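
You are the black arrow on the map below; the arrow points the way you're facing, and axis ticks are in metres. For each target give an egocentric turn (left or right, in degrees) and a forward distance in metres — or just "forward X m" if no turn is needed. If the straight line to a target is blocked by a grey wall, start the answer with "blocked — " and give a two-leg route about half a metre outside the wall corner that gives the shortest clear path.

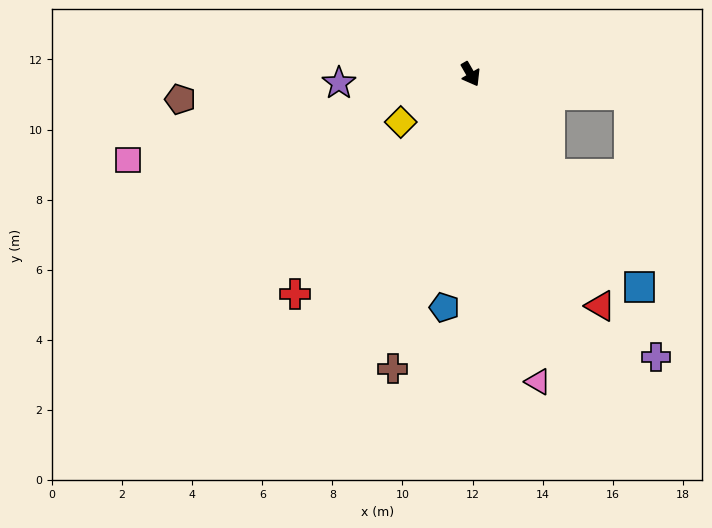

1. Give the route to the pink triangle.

turn right 18°, forward 9.0 m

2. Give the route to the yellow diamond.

turn right 86°, forward 2.4 m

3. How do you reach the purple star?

turn right 116°, forward 3.8 m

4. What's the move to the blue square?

turn left 8°, forward 7.7 m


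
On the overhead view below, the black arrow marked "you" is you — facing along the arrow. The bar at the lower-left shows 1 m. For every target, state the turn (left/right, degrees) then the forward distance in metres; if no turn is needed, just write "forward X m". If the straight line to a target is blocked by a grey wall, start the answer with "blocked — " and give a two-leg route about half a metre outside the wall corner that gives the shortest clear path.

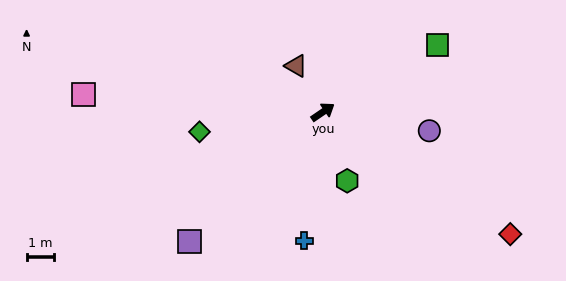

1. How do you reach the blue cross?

turn right 133°, forward 4.8 m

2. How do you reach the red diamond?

turn right 67°, forward 8.2 m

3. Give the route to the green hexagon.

turn right 105°, forward 2.7 m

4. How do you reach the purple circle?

turn right 44°, forward 4.0 m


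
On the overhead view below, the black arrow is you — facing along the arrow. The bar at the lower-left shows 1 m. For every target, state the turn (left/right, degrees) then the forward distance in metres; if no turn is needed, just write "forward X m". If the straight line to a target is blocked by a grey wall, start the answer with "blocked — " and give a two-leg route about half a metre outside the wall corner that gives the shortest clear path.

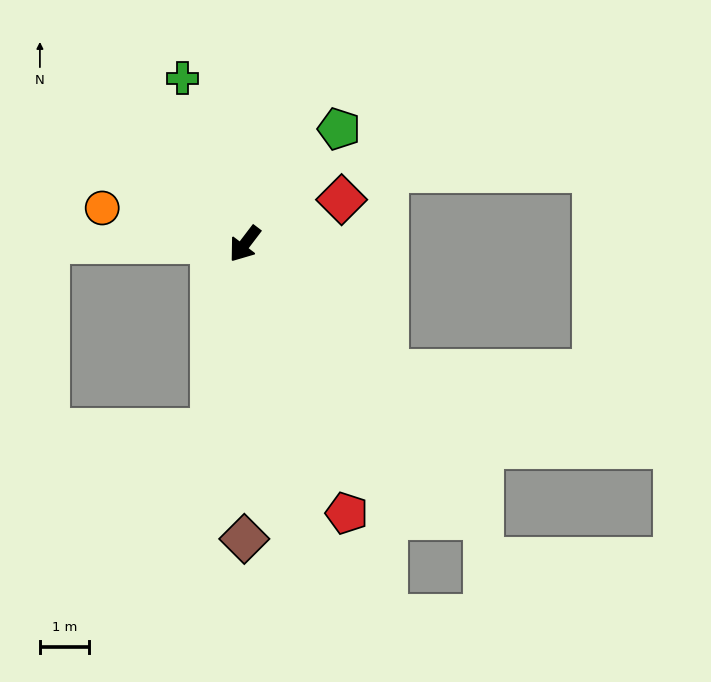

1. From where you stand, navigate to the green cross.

turn right 122°, forward 3.6 m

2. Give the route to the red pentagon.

turn left 58°, forward 5.9 m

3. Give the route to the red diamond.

turn left 152°, forward 2.2 m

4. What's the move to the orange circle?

turn right 67°, forward 3.0 m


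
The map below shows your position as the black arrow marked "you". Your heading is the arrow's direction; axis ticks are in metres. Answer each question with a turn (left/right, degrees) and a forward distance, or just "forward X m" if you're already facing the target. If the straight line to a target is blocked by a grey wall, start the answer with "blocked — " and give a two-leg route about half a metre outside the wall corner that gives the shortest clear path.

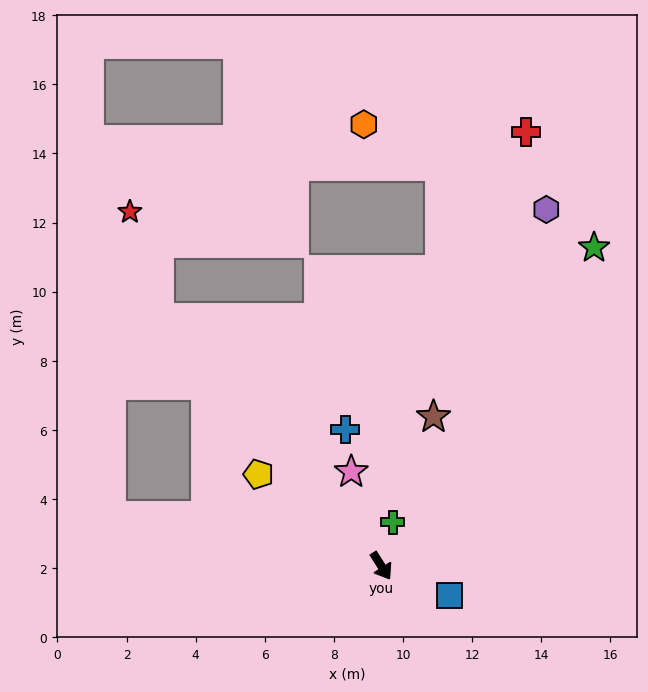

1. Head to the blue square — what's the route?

turn left 34°, forward 2.2 m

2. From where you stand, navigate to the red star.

blocked — turn right 171°, forward 9.6 m, then turn right 26°, forward 3.2 m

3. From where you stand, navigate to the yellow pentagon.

turn right 159°, forward 4.4 m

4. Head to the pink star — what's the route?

turn left 165°, forward 2.9 m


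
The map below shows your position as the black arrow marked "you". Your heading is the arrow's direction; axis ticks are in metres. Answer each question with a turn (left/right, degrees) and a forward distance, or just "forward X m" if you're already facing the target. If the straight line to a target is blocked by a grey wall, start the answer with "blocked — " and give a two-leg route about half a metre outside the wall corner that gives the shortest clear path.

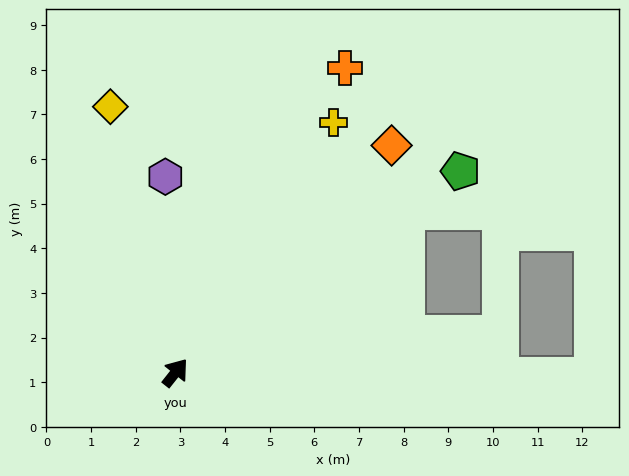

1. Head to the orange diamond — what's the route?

turn right 5°, forward 7.0 m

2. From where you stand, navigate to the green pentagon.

turn right 16°, forward 7.8 m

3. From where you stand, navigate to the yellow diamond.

turn left 52°, forward 6.1 m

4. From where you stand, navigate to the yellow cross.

turn left 6°, forward 6.6 m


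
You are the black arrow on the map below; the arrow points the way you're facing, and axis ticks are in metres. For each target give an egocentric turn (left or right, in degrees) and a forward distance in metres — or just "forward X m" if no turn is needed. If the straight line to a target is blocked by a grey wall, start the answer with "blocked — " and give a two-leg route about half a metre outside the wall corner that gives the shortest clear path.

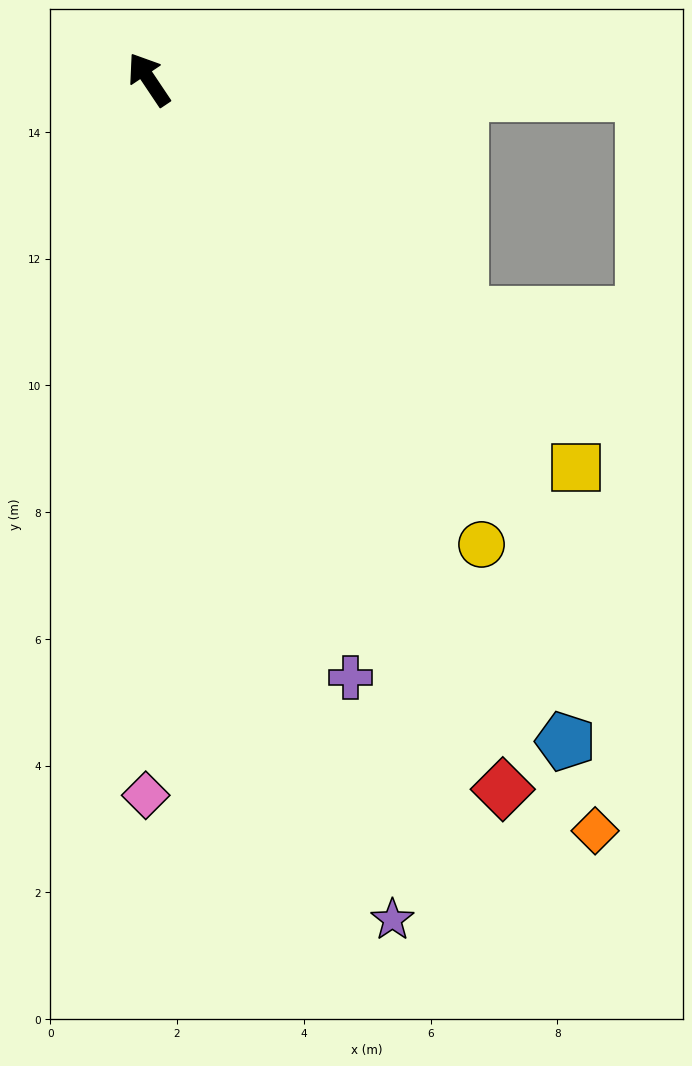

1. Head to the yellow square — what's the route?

turn right 166°, forward 9.1 m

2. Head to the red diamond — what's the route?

turn left 173°, forward 12.5 m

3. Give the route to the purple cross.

turn left 165°, forward 10.0 m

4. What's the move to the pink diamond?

turn left 146°, forward 11.3 m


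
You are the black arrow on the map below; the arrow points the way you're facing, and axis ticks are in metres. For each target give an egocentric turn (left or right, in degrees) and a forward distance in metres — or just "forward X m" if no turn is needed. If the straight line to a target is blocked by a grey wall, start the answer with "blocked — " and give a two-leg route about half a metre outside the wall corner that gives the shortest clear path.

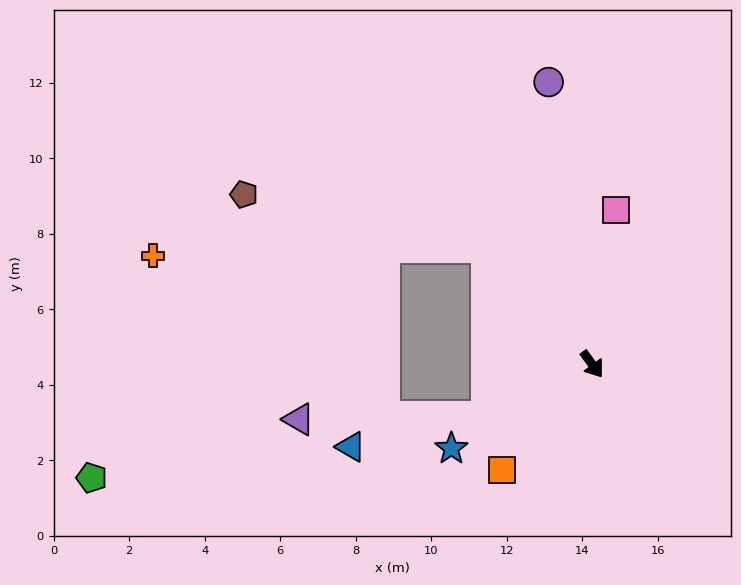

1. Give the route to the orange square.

turn right 77°, forward 3.7 m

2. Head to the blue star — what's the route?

turn right 95°, forward 4.3 m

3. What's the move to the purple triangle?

blocked — turn right 100°, forward 3.1 m, then turn right 25°, forward 5.0 m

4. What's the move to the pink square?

turn left 135°, forward 4.1 m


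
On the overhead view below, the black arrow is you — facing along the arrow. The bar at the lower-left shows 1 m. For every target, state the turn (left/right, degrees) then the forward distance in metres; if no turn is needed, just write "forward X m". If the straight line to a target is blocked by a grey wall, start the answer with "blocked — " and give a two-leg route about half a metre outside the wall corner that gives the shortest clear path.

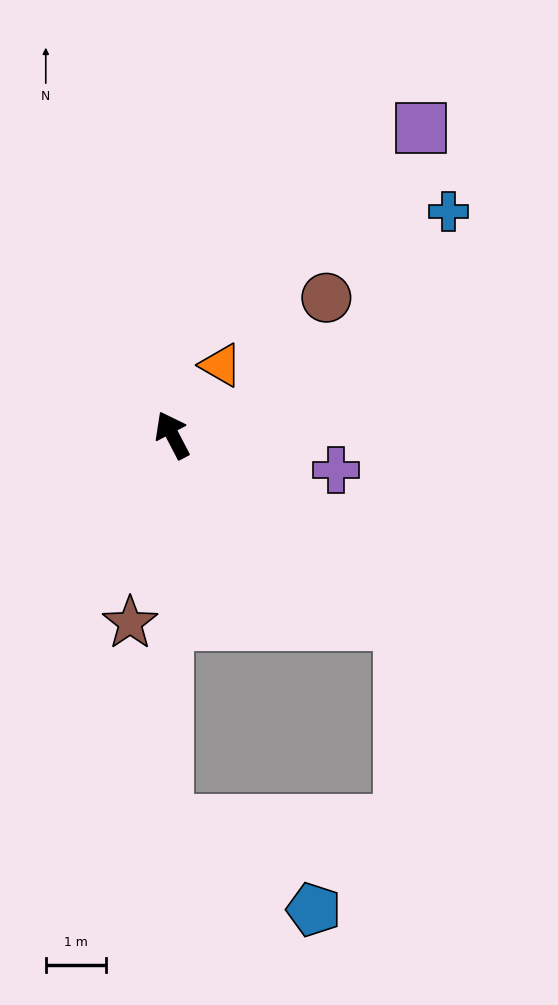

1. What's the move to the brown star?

turn left 140°, forward 3.2 m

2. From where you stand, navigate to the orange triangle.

turn right 62°, forward 1.4 m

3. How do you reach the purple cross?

turn right 130°, forward 2.8 m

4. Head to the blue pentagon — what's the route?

blocked — turn left 152°, forward 6.4 m, then turn left 59°, forward 2.9 m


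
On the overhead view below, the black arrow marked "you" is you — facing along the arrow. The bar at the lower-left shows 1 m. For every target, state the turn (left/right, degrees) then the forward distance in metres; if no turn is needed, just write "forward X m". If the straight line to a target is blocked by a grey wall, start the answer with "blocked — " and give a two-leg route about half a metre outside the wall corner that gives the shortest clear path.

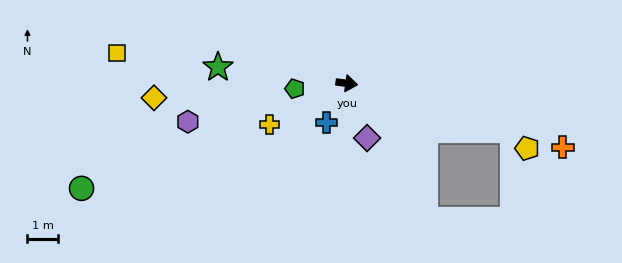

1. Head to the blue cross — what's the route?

turn right 110°, forward 1.4 m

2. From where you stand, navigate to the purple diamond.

turn right 62°, forward 1.9 m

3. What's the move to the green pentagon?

turn right 166°, forward 1.7 m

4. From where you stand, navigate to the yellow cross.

turn right 144°, forward 2.9 m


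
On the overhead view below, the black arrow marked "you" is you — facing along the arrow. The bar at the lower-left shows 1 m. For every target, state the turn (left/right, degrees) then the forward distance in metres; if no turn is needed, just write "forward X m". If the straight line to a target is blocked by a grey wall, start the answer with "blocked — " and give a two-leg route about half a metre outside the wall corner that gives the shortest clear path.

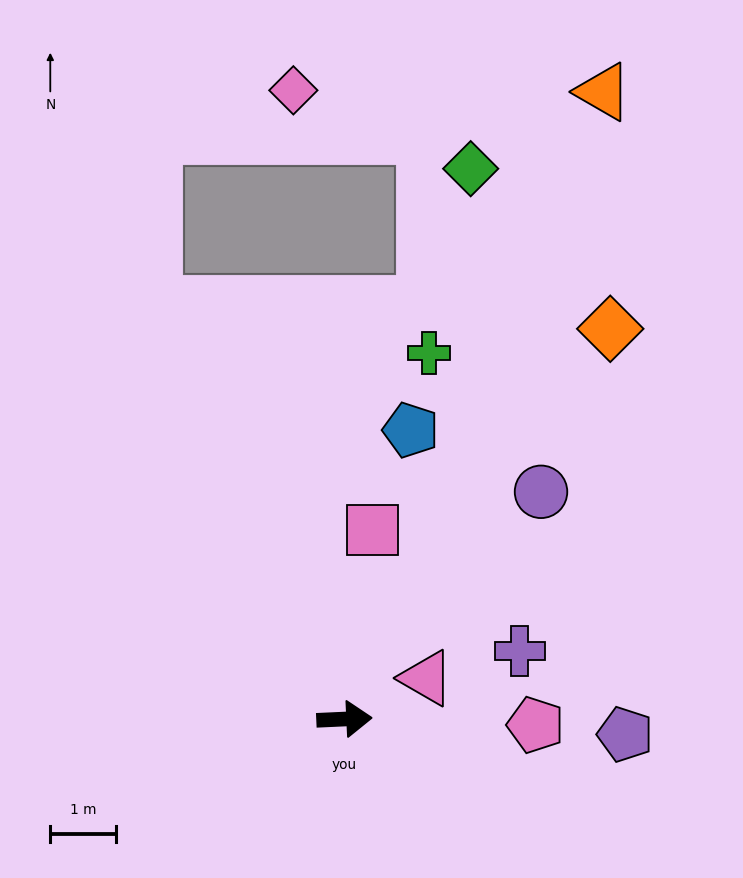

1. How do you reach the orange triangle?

turn left 65°, forward 10.4 m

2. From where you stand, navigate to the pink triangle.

turn left 24°, forward 1.4 m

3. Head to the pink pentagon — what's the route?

turn right 4°, forward 2.9 m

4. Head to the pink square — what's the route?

turn left 79°, forward 2.9 m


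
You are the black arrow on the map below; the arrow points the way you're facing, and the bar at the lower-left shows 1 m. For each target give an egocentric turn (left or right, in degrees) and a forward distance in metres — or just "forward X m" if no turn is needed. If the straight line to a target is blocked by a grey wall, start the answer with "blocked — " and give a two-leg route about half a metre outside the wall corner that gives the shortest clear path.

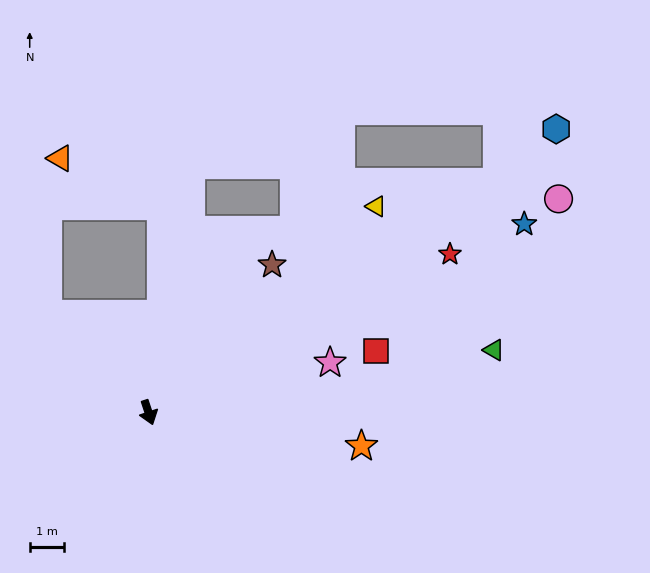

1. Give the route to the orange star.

turn left 63°, forward 6.3 m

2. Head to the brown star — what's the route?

turn left 122°, forward 5.6 m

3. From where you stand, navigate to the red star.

turn left 99°, forward 9.9 m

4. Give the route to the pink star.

turn left 87°, forward 5.5 m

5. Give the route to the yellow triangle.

turn left 114°, forward 8.9 m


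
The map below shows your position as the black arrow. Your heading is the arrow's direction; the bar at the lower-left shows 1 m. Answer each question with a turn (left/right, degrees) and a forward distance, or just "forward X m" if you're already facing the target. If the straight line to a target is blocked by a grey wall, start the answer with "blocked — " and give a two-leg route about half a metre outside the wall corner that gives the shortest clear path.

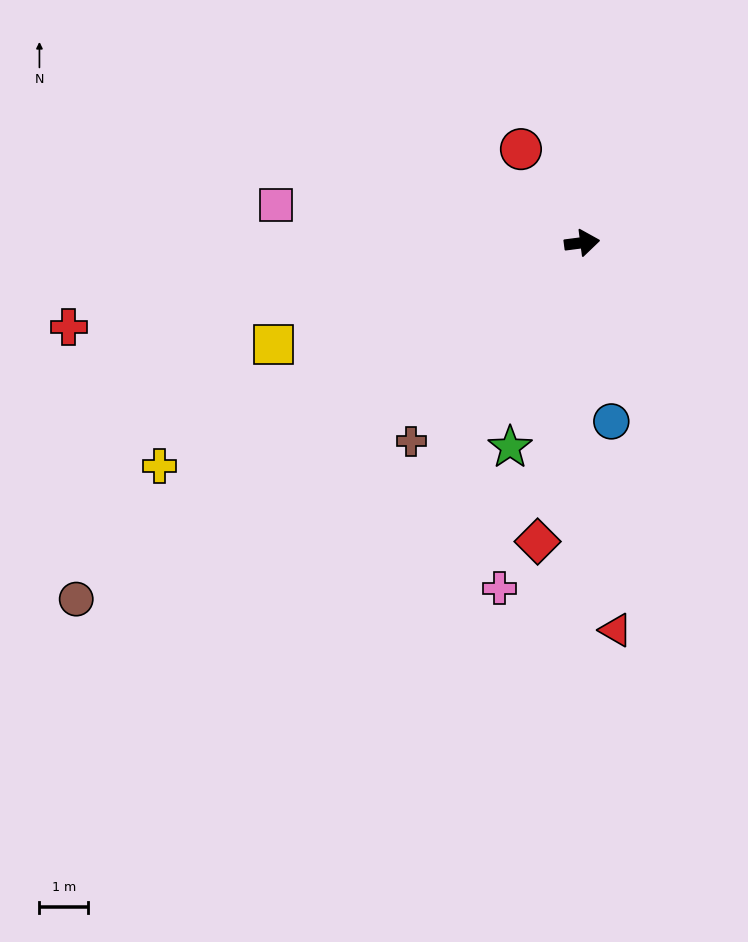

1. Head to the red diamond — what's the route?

turn right 106°, forward 6.2 m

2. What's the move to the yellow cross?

turn right 160°, forward 9.8 m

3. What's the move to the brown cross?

turn right 138°, forward 5.4 m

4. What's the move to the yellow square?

turn right 169°, forward 6.6 m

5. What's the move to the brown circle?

turn right 152°, forward 12.7 m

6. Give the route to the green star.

turn right 117°, forward 4.4 m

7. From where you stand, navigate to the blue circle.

turn right 88°, forward 3.7 m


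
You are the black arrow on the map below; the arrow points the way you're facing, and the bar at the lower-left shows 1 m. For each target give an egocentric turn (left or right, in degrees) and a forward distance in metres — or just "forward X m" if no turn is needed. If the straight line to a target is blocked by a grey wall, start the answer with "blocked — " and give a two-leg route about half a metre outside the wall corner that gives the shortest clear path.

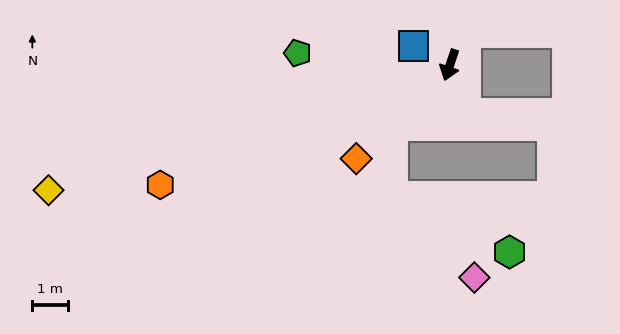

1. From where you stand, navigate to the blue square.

turn right 99°, forward 1.1 m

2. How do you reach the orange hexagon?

turn right 49°, forward 8.7 m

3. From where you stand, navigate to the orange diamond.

turn right 27°, forward 3.7 m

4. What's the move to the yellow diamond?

turn right 54°, forward 11.7 m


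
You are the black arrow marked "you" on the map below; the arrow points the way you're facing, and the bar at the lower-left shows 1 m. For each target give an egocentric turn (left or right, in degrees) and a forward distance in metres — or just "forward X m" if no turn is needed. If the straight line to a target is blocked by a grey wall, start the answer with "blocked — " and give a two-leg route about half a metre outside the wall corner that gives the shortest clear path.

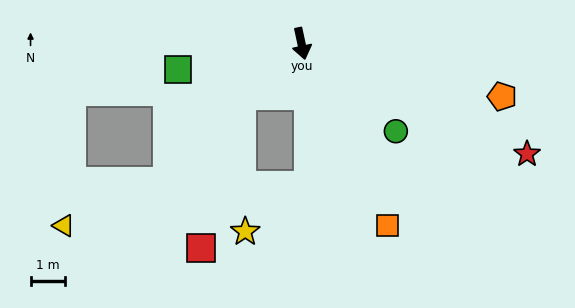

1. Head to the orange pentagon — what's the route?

turn left 63°, forward 6.0 m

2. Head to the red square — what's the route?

blocked — turn right 62°, forward 2.3 m, then turn left 35°, forward 4.6 m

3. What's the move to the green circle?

turn left 35°, forward 3.7 m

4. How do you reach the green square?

turn right 90°, forward 3.6 m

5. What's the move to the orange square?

turn left 13°, forward 5.8 m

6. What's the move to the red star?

turn left 52°, forward 7.2 m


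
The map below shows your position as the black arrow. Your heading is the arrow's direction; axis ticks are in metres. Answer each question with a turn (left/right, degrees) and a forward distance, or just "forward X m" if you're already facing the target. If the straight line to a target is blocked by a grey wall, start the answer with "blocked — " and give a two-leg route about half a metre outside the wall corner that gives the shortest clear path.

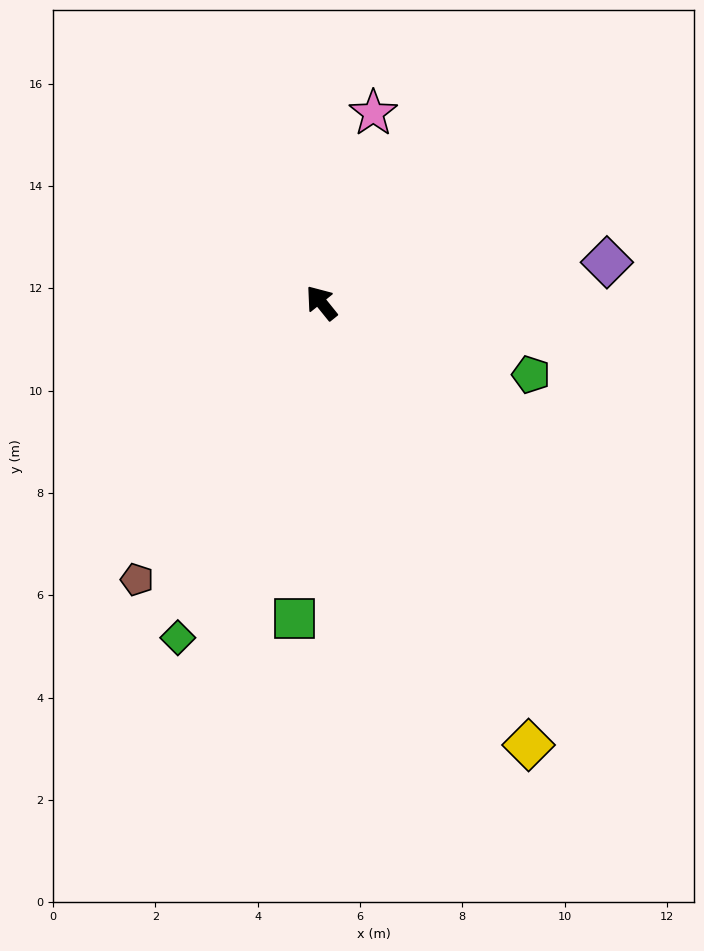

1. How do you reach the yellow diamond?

turn left 166°, forward 9.5 m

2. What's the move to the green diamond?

turn left 118°, forward 7.1 m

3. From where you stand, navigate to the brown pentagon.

turn left 107°, forward 6.5 m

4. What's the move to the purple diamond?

turn right 121°, forward 5.6 m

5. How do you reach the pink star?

turn right 54°, forward 3.8 m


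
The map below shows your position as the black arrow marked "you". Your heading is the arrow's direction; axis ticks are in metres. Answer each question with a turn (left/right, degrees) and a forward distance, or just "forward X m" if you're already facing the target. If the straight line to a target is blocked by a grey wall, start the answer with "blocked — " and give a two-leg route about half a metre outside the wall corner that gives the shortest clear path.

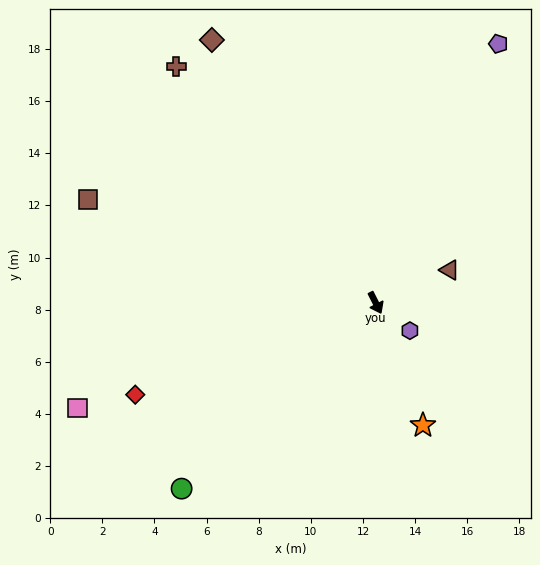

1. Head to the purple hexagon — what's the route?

turn left 24°, forward 1.7 m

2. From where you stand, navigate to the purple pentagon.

turn left 128°, forward 11.0 m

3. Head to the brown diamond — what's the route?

turn right 175°, forward 11.9 m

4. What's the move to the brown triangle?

turn left 87°, forward 3.1 m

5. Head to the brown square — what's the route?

turn right 137°, forward 11.7 m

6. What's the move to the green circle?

turn right 73°, forward 10.3 m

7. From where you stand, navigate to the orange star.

turn right 6°, forward 5.0 m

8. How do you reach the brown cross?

turn right 167°, forward 11.9 m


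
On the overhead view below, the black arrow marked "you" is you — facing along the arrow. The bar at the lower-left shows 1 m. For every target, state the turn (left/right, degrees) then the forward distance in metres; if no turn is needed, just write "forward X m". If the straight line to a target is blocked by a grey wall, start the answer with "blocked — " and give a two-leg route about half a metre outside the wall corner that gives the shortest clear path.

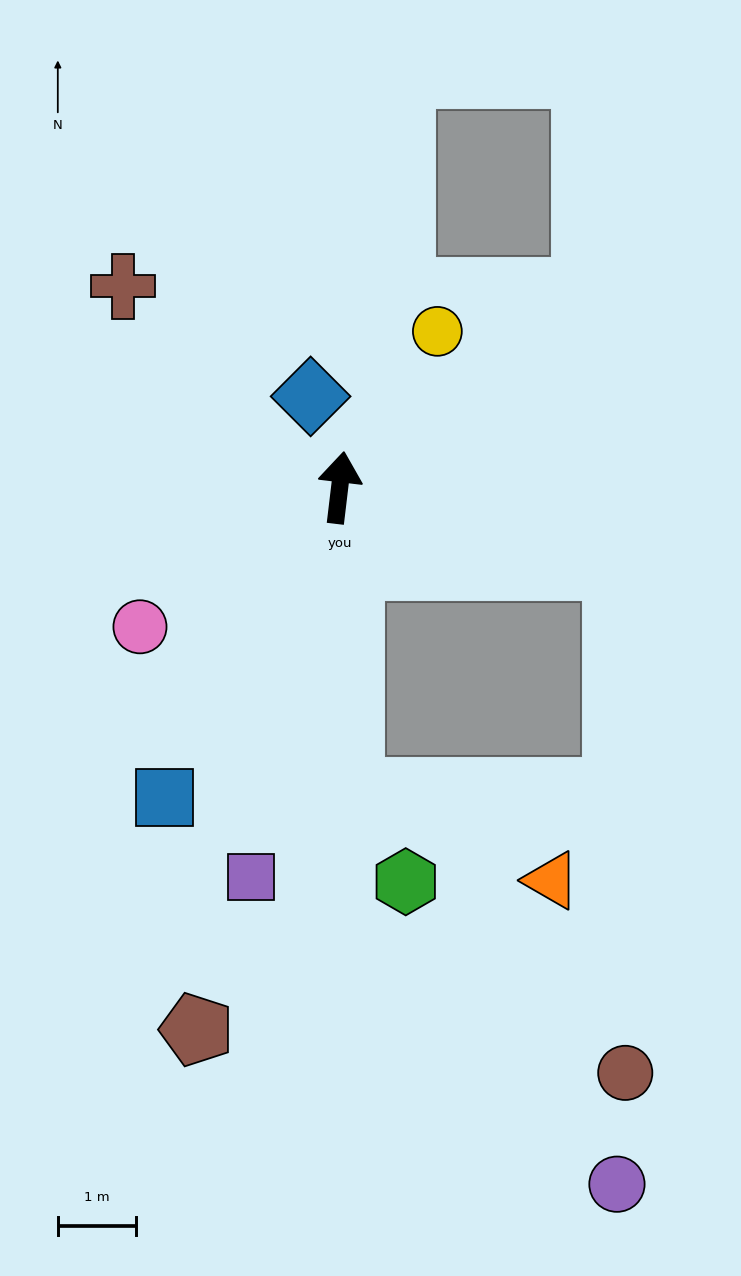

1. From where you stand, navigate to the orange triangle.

blocked — turn right 171°, forward 3.9 m, then turn left 64°, forward 2.8 m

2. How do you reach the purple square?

turn left 174°, forward 5.1 m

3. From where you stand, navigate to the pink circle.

turn left 132°, forward 3.1 m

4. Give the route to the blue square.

turn left 157°, forward 4.5 m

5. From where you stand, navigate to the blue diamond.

turn left 24°, forward 1.2 m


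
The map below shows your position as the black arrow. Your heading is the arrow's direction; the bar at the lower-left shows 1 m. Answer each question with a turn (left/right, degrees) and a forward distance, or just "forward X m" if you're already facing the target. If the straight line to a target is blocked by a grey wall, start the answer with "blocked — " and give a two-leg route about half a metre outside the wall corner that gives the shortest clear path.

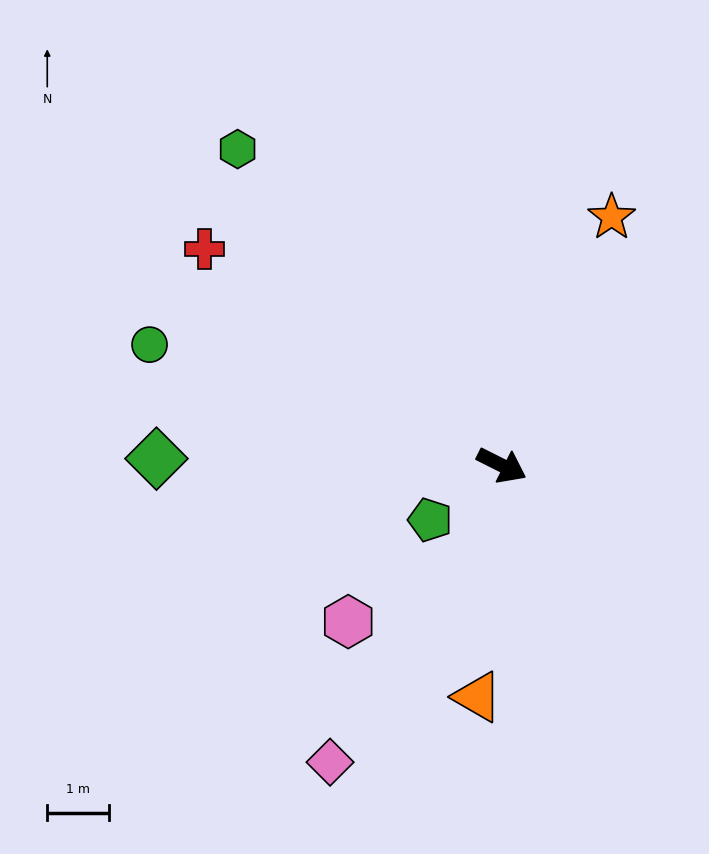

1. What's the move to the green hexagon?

turn left 157°, forward 6.6 m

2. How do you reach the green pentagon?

turn right 116°, forward 1.5 m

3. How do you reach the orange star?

turn left 93°, forward 4.4 m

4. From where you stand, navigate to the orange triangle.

turn right 69°, forward 3.7 m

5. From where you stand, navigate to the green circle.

turn right 172°, forward 6.0 m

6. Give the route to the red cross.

turn left 171°, forward 5.9 m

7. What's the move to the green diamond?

turn right 154°, forward 5.6 m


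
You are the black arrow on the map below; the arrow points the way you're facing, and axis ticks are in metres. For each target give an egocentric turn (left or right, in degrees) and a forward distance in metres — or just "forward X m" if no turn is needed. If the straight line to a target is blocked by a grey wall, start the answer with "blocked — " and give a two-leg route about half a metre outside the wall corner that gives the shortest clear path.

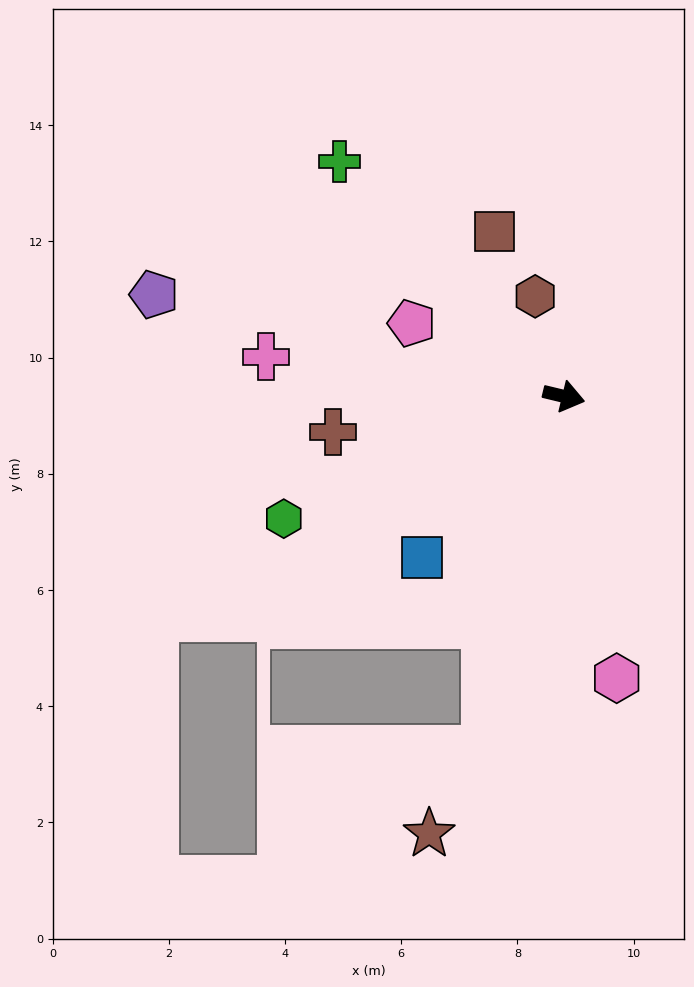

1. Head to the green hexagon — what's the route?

turn right 143°, forward 5.3 m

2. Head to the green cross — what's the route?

turn left 147°, forward 5.6 m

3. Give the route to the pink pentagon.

turn left 168°, forward 2.9 m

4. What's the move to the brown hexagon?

turn left 120°, forward 1.8 m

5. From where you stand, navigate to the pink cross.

turn right 174°, forward 5.2 m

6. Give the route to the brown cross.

turn right 158°, forward 4.0 m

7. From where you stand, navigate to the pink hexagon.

turn right 66°, forward 4.9 m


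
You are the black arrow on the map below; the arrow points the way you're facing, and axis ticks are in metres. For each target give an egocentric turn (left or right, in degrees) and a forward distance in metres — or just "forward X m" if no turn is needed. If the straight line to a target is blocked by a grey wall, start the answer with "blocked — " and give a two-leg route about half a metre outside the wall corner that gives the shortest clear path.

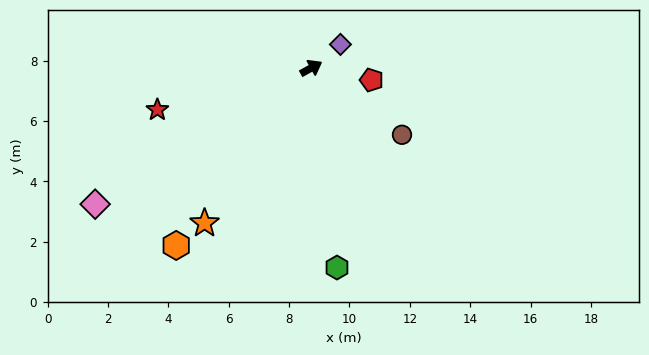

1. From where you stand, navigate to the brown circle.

turn right 65°, forward 3.7 m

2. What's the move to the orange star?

turn right 154°, forward 6.2 m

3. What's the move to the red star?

turn left 166°, forward 5.3 m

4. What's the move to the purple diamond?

turn left 10°, forward 1.2 m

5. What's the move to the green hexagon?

turn right 112°, forward 6.7 m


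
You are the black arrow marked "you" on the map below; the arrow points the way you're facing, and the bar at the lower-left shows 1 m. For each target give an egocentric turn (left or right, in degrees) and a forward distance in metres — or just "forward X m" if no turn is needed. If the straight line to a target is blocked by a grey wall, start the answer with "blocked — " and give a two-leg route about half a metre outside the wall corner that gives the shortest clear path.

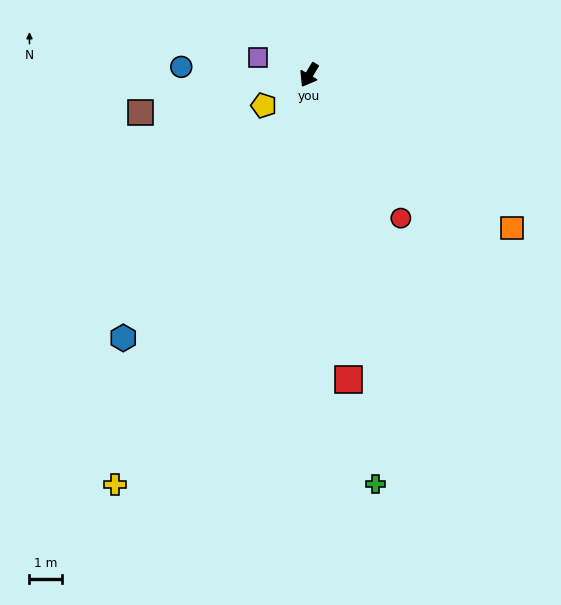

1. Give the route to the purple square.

turn right 78°, forward 1.6 m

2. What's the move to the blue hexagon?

turn right 4°, forward 9.7 m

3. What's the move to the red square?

turn left 38°, forward 9.3 m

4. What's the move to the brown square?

turn right 46°, forward 5.2 m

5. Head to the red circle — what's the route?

turn left 64°, forward 5.1 m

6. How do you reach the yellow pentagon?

turn right 25°, forward 1.7 m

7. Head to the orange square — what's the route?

turn left 84°, forward 7.7 m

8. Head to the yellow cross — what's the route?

turn left 6°, forward 13.7 m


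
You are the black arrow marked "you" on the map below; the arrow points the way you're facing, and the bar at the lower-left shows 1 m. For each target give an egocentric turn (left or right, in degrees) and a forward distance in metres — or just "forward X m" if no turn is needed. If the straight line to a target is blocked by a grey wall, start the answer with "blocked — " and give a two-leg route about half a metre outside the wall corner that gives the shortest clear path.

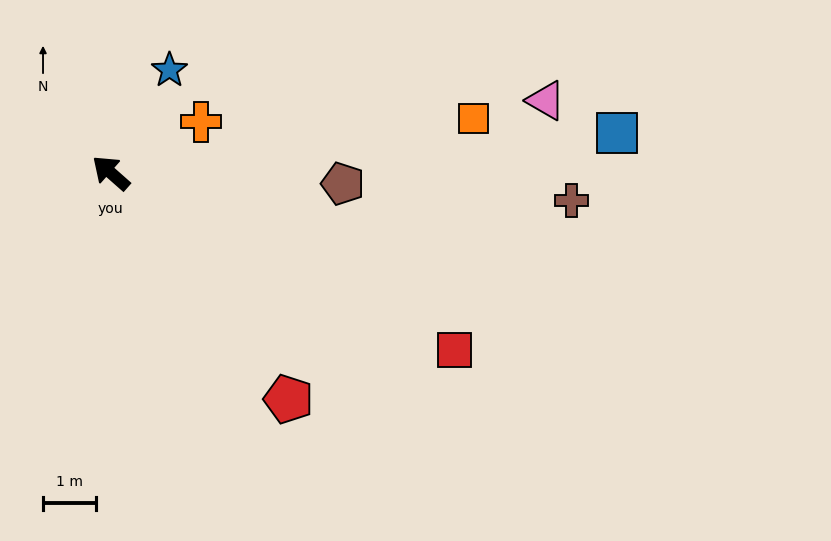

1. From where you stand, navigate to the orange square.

turn right 130°, forward 6.9 m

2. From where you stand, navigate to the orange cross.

turn right 109°, forward 2.0 m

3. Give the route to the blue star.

turn right 78°, forward 2.2 m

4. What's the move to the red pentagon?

turn left 170°, forward 5.4 m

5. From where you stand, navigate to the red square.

turn right 166°, forward 7.3 m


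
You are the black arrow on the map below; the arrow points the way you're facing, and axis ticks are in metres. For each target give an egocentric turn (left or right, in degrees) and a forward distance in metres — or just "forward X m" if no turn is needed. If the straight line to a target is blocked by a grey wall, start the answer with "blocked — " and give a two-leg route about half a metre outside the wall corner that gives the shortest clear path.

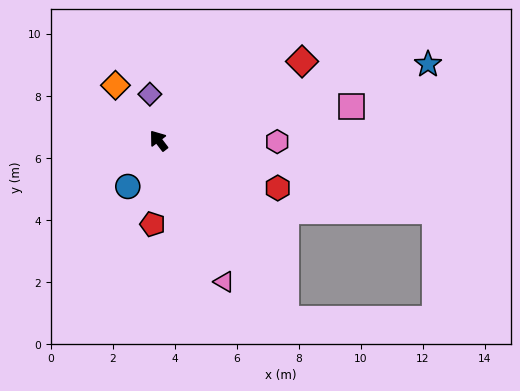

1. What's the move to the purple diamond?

turn right 27°, forward 1.5 m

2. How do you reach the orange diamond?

forward 2.3 m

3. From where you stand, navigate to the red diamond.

turn right 98°, forward 5.3 m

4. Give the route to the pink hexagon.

turn right 128°, forward 3.8 m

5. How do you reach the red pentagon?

turn left 139°, forward 2.7 m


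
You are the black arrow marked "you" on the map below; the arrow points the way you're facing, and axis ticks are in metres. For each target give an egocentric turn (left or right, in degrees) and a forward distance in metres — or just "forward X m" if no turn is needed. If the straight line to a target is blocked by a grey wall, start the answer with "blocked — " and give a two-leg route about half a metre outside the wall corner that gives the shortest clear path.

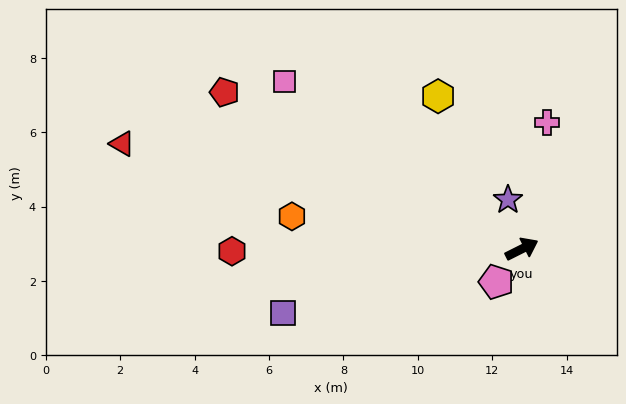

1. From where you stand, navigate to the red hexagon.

turn left 154°, forward 7.8 m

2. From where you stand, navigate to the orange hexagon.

turn left 145°, forward 6.2 m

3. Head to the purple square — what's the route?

turn left 168°, forward 6.6 m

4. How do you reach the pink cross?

turn left 52°, forward 3.5 m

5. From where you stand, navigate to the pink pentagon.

turn right 154°, forward 1.1 m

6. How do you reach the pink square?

turn left 118°, forward 7.8 m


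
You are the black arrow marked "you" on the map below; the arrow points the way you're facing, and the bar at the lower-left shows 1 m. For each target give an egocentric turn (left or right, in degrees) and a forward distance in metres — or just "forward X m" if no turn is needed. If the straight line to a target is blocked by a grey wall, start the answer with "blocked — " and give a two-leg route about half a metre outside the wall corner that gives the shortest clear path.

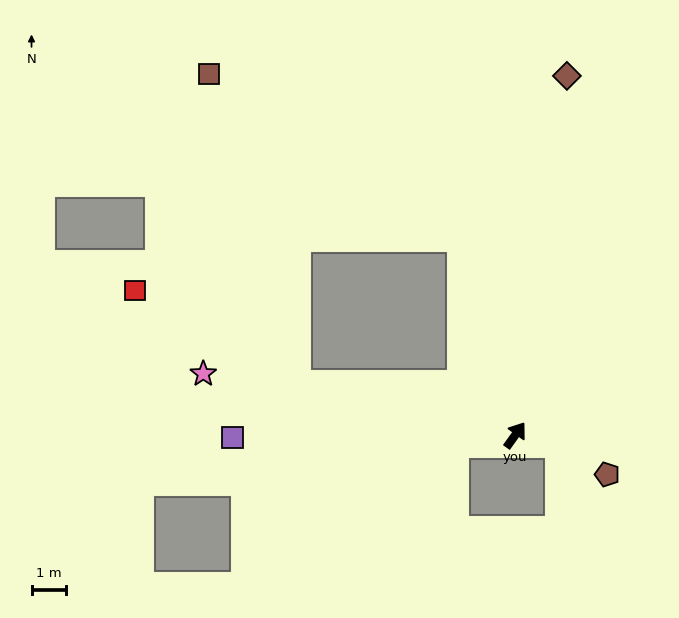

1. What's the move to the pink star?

turn left 114°, forward 9.1 m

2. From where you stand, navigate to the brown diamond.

turn left 27°, forward 10.4 m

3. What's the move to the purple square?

turn left 126°, forward 8.1 m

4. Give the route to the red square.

blocked — turn left 113°, forward 6.4 m, then turn right 18°, forward 5.4 m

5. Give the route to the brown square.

blocked — turn left 51°, forward 5.9 m, then turn left 42°, forward 8.6 m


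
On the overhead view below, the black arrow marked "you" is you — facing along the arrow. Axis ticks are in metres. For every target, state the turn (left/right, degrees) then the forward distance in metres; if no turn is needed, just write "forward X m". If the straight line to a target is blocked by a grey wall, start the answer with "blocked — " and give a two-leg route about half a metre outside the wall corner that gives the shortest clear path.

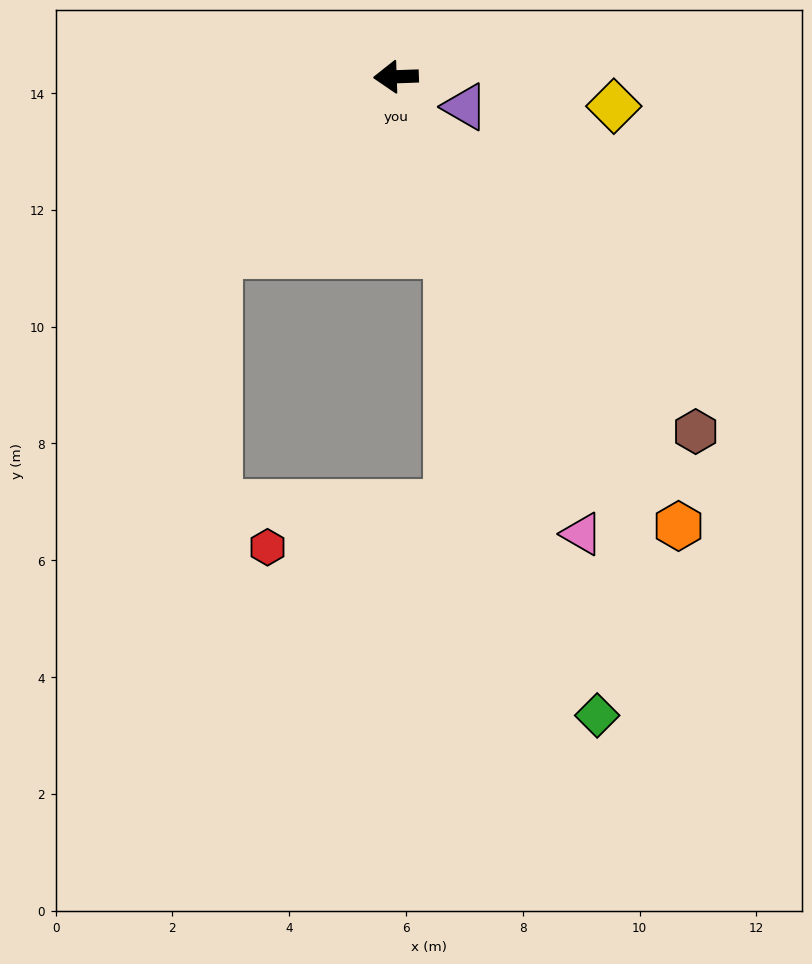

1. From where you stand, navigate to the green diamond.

turn left 105°, forward 11.5 m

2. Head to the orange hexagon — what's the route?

turn left 120°, forward 9.1 m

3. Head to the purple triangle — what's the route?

turn left 154°, forward 1.3 m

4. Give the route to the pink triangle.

turn left 110°, forward 8.4 m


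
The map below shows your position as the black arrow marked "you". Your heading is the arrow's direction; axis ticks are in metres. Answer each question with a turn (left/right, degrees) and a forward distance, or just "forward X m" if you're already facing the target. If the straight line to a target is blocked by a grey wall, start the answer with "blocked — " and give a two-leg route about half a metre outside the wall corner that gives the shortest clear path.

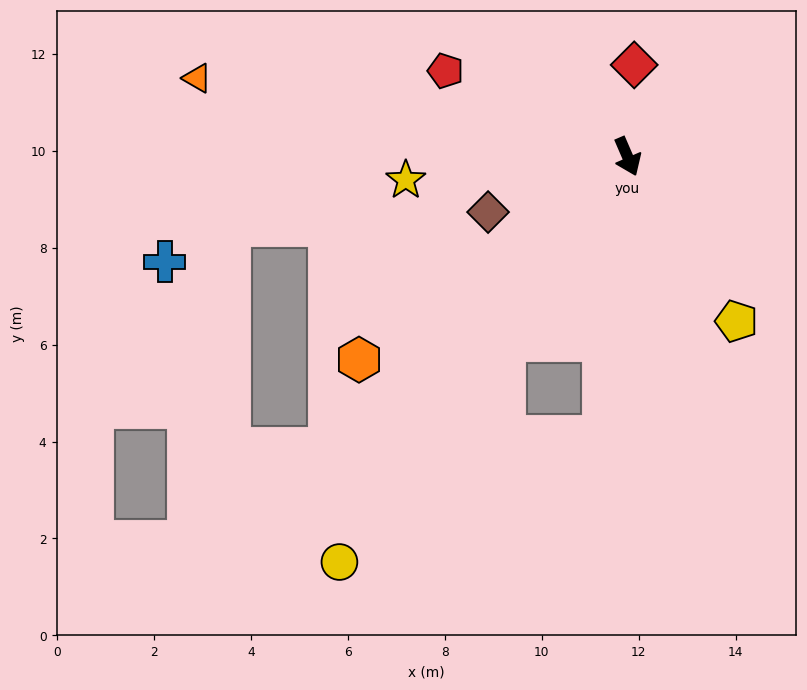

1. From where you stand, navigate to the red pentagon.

turn right 139°, forward 4.2 m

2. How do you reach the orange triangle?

turn right 124°, forward 9.0 m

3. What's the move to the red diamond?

turn left 152°, forward 1.9 m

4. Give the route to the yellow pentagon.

turn left 10°, forward 4.1 m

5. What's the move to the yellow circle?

turn right 59°, forward 10.3 m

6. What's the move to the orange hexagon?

turn right 76°, forward 6.9 m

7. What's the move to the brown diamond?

turn right 92°, forward 3.1 m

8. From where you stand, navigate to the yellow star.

turn right 107°, forward 4.6 m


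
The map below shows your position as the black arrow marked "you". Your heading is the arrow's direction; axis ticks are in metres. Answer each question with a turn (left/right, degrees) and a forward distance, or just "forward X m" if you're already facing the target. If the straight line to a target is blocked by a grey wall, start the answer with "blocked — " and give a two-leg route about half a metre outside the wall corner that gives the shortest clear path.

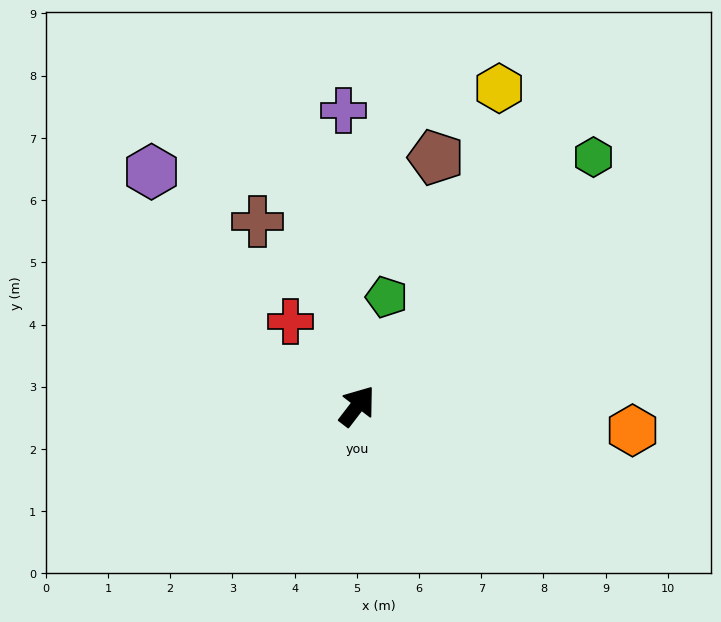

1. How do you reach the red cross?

turn left 76°, forward 1.7 m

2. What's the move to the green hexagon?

turn right 6°, forward 5.5 m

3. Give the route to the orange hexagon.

turn right 58°, forward 4.4 m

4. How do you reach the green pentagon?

turn left 22°, forward 1.8 m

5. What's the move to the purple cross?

turn left 40°, forward 4.8 m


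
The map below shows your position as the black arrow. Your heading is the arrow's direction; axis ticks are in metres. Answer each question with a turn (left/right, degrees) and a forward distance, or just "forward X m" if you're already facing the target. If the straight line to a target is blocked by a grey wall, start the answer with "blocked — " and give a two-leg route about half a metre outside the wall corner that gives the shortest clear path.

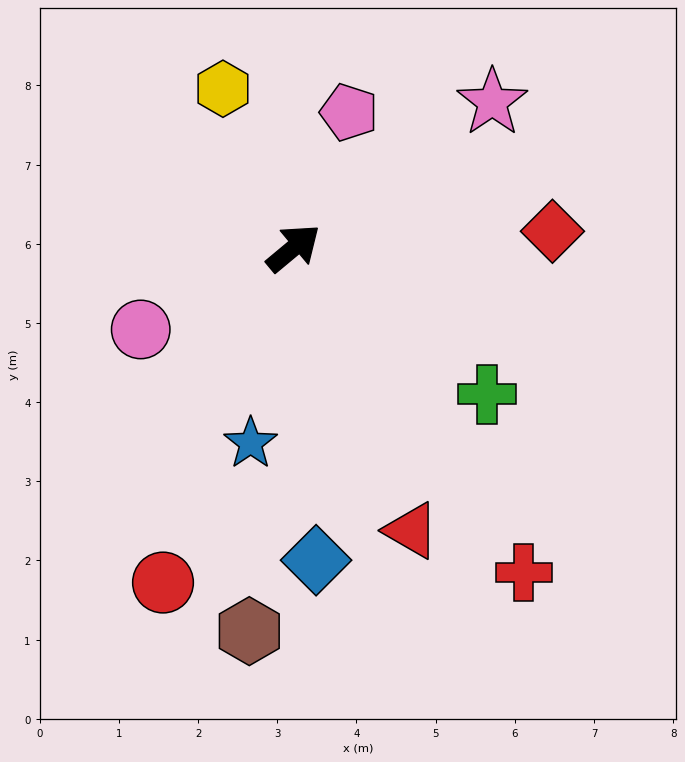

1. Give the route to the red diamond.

turn right 36°, forward 3.3 m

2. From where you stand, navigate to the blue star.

turn right 142°, forward 2.5 m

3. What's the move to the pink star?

turn right 4°, forward 3.1 m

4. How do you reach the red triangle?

turn right 107°, forward 3.9 m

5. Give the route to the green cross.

turn right 77°, forward 3.1 m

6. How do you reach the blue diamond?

turn right 126°, forward 4.0 m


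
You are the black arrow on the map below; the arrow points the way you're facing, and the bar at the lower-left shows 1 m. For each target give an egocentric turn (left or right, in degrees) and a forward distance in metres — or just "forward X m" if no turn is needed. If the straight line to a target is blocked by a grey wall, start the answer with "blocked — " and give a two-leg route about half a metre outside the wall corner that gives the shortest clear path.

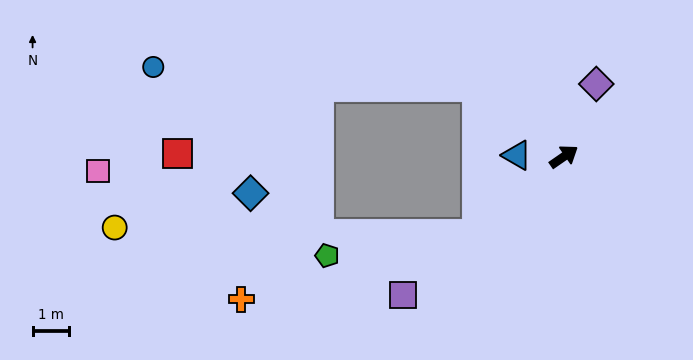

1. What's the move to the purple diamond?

turn left 31°, forward 2.2 m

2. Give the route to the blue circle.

blocked — turn left 107°, forward 3.1 m, then turn left 35°, forward 8.9 m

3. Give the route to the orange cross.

blocked — turn right 173°, forward 3.2 m, then turn right 26°, forward 6.7 m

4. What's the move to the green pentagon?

blocked — turn right 173°, forward 3.2 m, then turn right 34°, forward 4.2 m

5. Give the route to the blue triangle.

turn left 144°, forward 1.3 m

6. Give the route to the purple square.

turn right 174°, forward 5.9 m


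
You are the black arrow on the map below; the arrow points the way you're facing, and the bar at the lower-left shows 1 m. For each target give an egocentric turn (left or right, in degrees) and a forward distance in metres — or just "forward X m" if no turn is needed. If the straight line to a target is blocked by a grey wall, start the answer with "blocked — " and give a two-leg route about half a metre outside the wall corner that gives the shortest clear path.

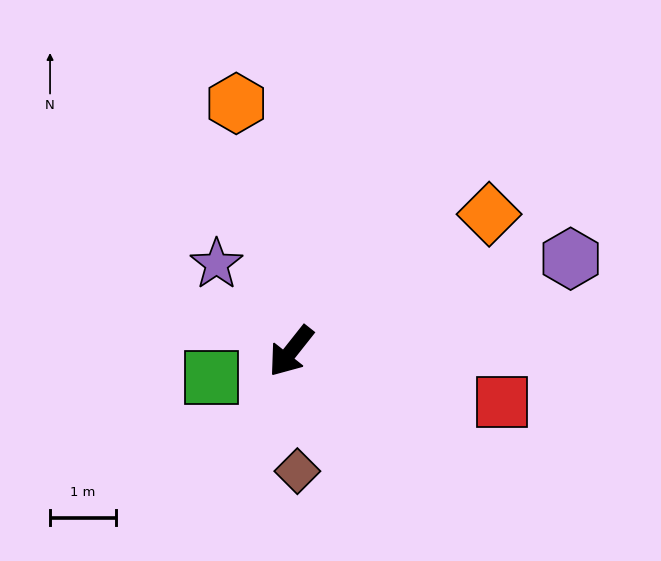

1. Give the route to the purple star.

turn right 101°, forward 1.7 m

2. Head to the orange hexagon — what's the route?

turn right 129°, forward 3.8 m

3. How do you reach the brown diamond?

turn left 41°, forward 1.8 m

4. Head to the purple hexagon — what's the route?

turn left 147°, forward 4.5 m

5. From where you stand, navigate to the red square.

turn left 115°, forward 3.3 m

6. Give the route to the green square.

turn right 33°, forward 1.3 m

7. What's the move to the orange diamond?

turn left 163°, forward 3.7 m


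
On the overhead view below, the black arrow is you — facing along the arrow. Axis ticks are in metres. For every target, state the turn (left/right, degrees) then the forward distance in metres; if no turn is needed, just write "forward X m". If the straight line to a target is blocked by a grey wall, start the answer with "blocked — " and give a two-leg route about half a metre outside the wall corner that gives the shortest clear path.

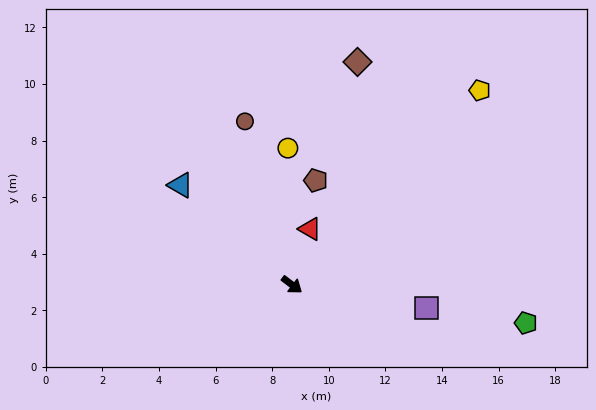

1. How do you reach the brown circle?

turn left 143°, forward 6.0 m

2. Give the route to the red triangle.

turn left 109°, forward 2.1 m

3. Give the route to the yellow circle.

turn left 129°, forward 4.8 m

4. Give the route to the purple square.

turn left 27°, forward 4.8 m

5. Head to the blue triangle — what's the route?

turn left 175°, forward 5.3 m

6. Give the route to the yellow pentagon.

turn left 83°, forward 9.5 m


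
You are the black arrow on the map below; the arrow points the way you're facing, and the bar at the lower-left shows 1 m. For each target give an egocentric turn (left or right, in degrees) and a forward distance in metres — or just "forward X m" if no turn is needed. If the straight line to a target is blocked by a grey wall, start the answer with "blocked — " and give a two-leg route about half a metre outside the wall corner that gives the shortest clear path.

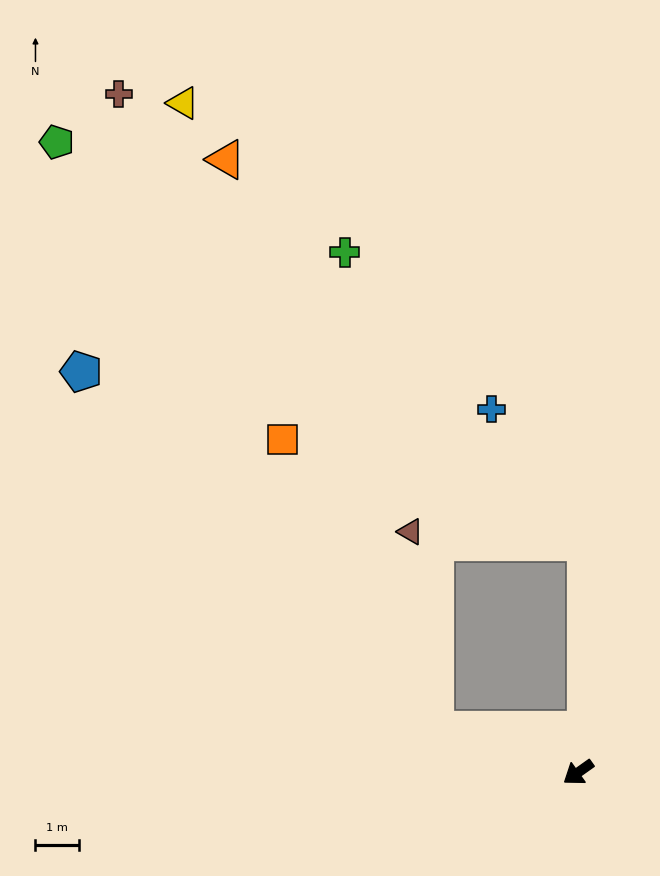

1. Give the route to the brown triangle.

blocked — turn right 52°, forward 3.4 m, then turn right 66°, forward 4.5 m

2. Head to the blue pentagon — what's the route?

blocked — turn right 52°, forward 3.4 m, then turn right 29°, forward 11.5 m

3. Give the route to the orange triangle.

blocked — turn right 52°, forward 3.4 m, then turn right 53°, forward 13.8 m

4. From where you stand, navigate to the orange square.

blocked — turn right 52°, forward 3.4 m, then turn right 46°, forward 7.5 m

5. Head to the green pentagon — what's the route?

blocked — turn right 52°, forward 3.4 m, then turn right 41°, forward 15.9 m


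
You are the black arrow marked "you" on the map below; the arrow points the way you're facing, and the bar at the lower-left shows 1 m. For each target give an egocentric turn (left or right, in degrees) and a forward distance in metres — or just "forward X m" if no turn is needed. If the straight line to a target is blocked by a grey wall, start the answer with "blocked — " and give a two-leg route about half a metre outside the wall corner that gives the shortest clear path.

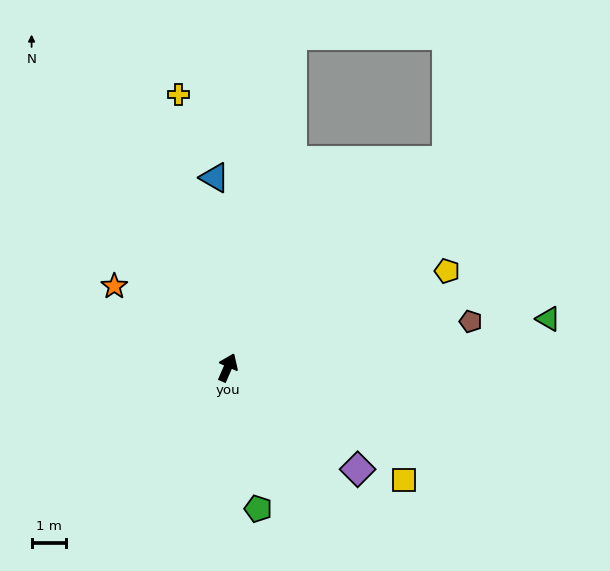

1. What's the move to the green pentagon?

turn right 144°, forward 4.1 m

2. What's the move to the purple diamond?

turn right 104°, forward 4.7 m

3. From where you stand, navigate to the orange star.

turn left 78°, forward 4.0 m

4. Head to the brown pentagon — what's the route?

turn right 56°, forward 7.1 m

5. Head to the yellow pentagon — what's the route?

turn right 43°, forward 6.9 m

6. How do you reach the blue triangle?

turn left 28°, forward 5.5 m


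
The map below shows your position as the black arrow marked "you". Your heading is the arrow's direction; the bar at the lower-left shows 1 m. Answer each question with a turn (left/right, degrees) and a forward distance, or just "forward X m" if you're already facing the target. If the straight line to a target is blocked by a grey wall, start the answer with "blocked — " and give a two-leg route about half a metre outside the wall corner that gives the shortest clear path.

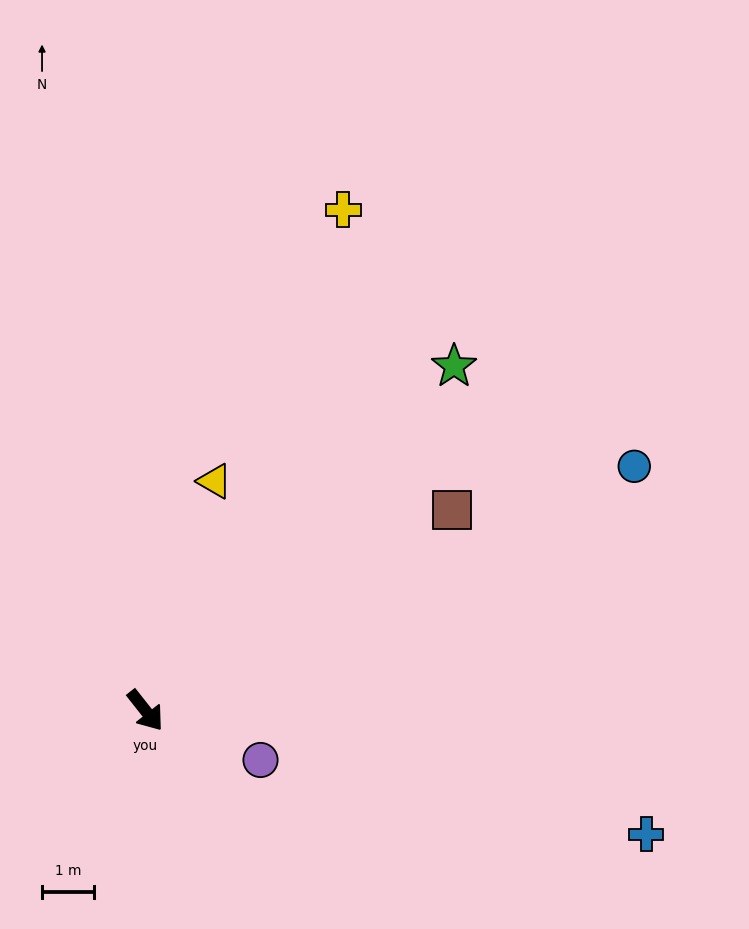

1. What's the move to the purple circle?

turn left 28°, forward 2.4 m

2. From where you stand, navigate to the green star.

turn left 100°, forward 8.9 m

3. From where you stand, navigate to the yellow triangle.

turn left 125°, forward 4.6 m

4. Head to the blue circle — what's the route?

turn left 78°, forward 10.5 m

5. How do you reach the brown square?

turn left 85°, forward 7.1 m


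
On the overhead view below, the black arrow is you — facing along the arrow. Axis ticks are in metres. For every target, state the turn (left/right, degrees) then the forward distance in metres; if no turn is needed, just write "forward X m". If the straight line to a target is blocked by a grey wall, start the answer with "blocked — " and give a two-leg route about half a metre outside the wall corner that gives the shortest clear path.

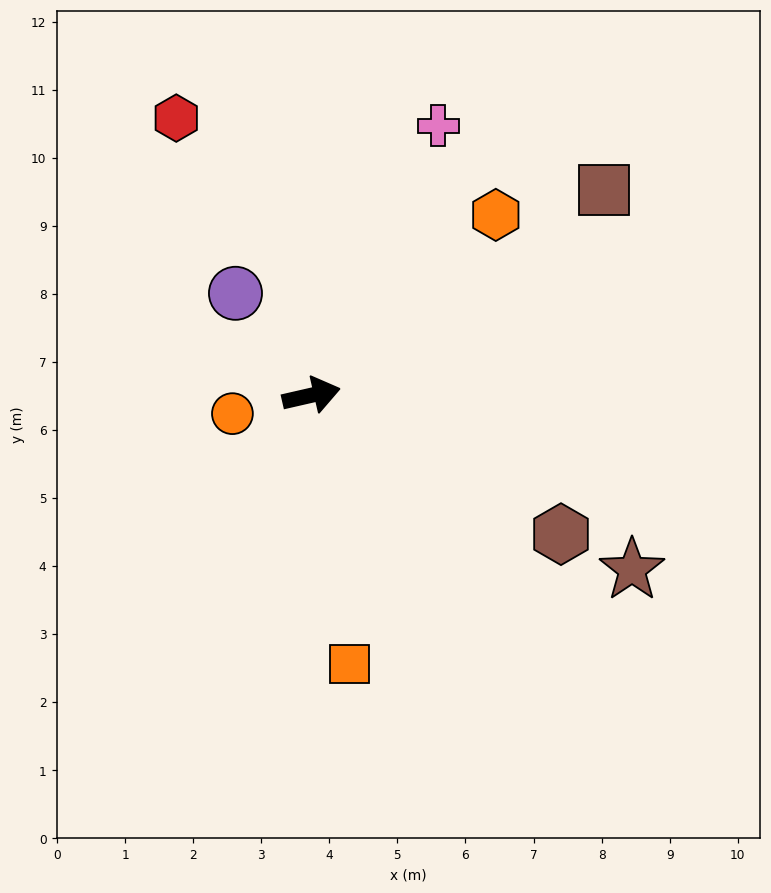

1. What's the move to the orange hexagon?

turn left 31°, forward 3.8 m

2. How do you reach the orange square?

turn right 95°, forward 4.0 m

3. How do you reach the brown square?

turn left 22°, forward 5.3 m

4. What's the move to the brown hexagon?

turn right 42°, forward 4.2 m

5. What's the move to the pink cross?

turn left 52°, forward 4.4 m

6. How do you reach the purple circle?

turn left 114°, forward 1.9 m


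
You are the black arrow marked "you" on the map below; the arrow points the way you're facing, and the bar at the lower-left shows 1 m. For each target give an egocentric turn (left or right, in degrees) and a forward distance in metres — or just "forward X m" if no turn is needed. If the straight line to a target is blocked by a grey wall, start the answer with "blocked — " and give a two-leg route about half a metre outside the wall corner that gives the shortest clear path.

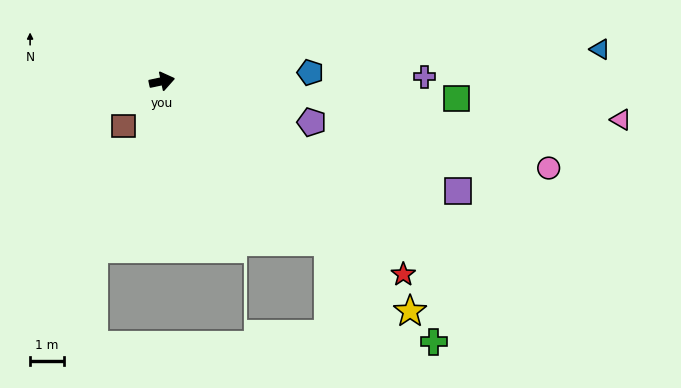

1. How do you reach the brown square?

turn right 142°, forward 1.7 m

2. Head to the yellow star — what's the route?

turn right 55°, forward 10.0 m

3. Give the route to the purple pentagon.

turn right 27°, forward 4.6 m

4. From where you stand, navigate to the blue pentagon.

turn right 9°, forward 4.4 m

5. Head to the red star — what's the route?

turn right 51°, forward 9.1 m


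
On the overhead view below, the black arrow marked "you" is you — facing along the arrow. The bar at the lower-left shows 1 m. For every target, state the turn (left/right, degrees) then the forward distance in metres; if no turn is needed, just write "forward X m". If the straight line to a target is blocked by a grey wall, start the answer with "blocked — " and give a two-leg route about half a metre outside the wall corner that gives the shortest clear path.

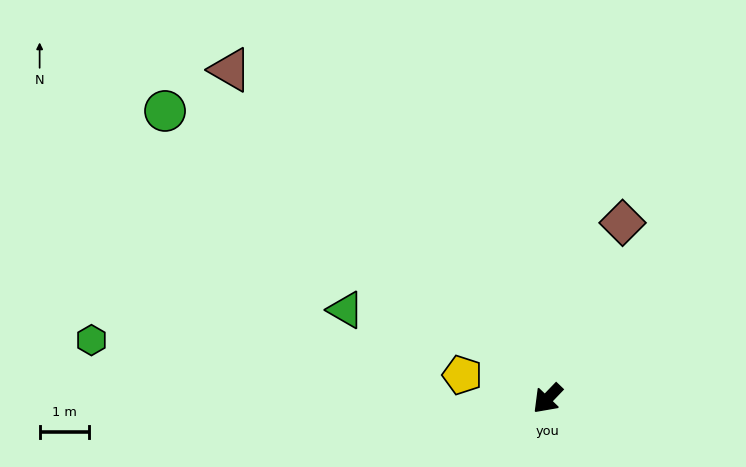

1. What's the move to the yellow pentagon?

turn right 62°, forward 1.8 m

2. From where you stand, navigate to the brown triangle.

turn right 92°, forward 9.3 m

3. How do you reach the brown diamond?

turn right 159°, forward 3.9 m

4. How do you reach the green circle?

turn right 83°, forward 9.8 m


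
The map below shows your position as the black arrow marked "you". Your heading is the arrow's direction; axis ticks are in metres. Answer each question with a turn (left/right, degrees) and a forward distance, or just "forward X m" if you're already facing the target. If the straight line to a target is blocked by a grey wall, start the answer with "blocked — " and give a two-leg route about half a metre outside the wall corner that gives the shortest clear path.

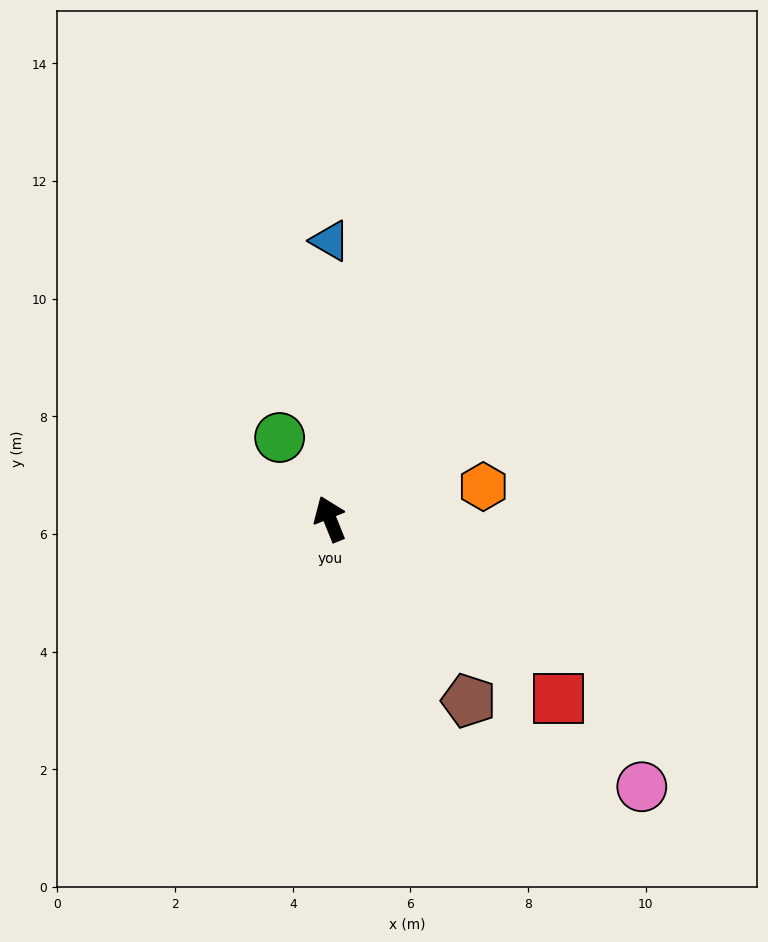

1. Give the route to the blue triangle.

turn right 22°, forward 4.7 m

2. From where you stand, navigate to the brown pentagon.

turn right 165°, forward 3.9 m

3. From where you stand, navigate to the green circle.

turn left 10°, forward 1.6 m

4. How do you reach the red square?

turn right 150°, forward 4.9 m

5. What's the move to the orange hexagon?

turn right 100°, forward 2.7 m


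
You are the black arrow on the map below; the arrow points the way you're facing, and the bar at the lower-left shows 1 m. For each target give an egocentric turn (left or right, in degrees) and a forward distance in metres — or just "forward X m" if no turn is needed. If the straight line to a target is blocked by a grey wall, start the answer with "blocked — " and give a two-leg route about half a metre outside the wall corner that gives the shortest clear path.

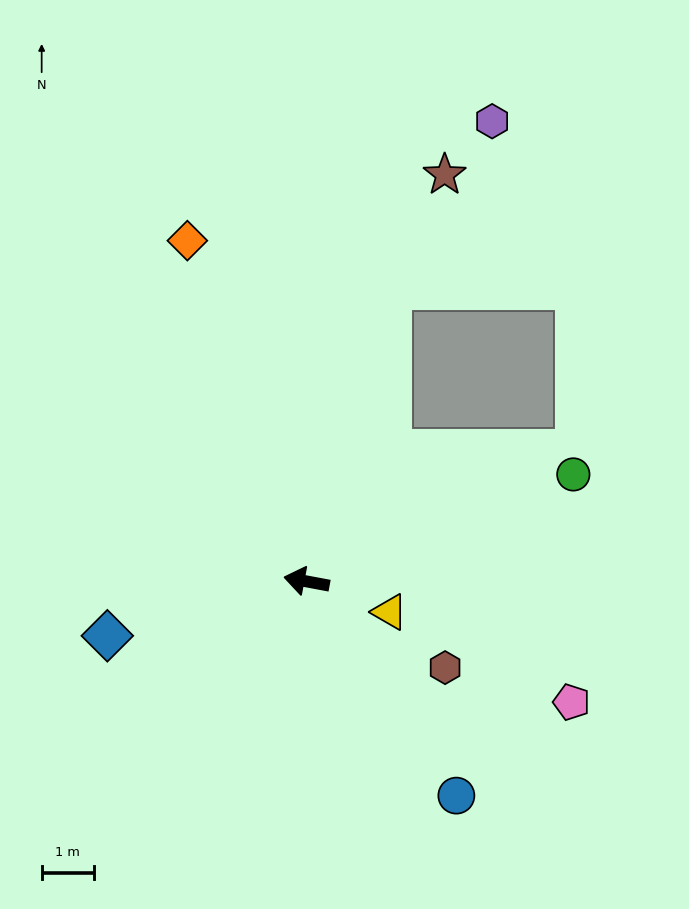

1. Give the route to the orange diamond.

turn right 60°, forward 6.9 m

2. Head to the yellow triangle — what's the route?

turn left 170°, forward 1.7 m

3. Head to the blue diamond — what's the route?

turn left 26°, forward 4.0 m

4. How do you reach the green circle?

turn right 148°, forward 5.5 m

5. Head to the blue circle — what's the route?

turn left 136°, forward 5.0 m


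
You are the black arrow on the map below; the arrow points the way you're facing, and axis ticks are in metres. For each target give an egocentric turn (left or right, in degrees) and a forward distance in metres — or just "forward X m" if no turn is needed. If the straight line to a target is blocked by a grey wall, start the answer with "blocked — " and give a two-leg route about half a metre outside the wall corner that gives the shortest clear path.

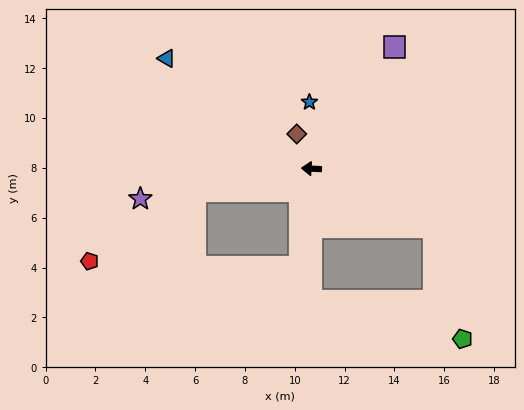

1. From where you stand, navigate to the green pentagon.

blocked — turn left 157°, forward 5.4 m, then turn right 49°, forward 4.6 m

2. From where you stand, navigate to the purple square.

turn right 121°, forward 5.9 m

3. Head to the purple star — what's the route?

turn left 13°, forward 7.0 m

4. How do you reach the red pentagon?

blocked — turn left 14°, forward 4.7 m, then turn left 22°, forward 5.1 m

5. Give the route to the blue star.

turn right 85°, forward 2.7 m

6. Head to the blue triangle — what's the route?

turn right 34°, forward 7.3 m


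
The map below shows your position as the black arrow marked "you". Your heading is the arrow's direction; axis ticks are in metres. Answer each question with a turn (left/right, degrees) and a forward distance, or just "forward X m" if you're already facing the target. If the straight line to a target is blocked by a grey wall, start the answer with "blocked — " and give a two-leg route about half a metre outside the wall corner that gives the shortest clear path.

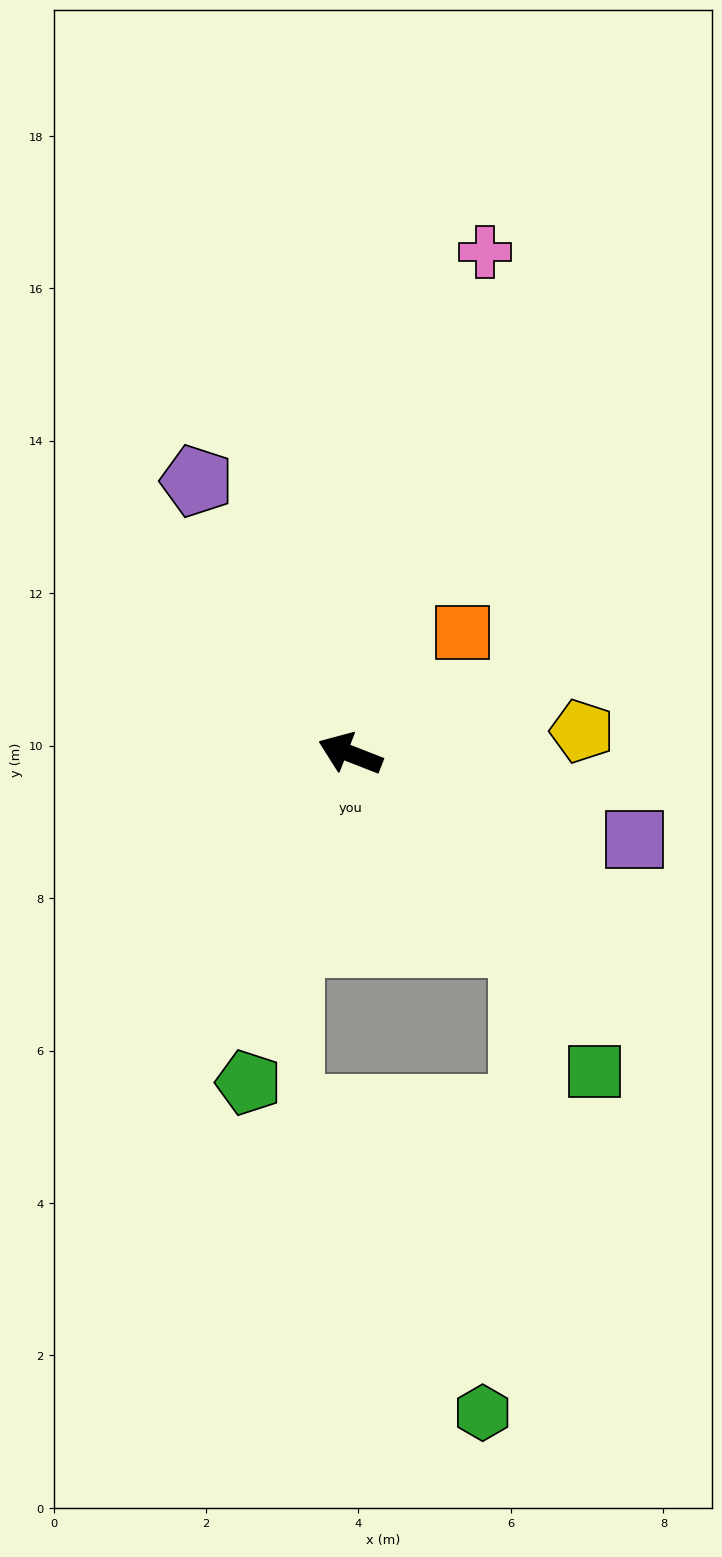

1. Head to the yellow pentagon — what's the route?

turn right 153°, forward 3.1 m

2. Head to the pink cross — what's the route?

turn right 84°, forward 6.8 m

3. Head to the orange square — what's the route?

turn right 111°, forward 2.2 m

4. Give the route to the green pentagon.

turn left 94°, forward 4.5 m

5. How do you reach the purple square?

turn right 175°, forward 3.9 m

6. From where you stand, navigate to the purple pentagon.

turn right 39°, forward 4.1 m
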